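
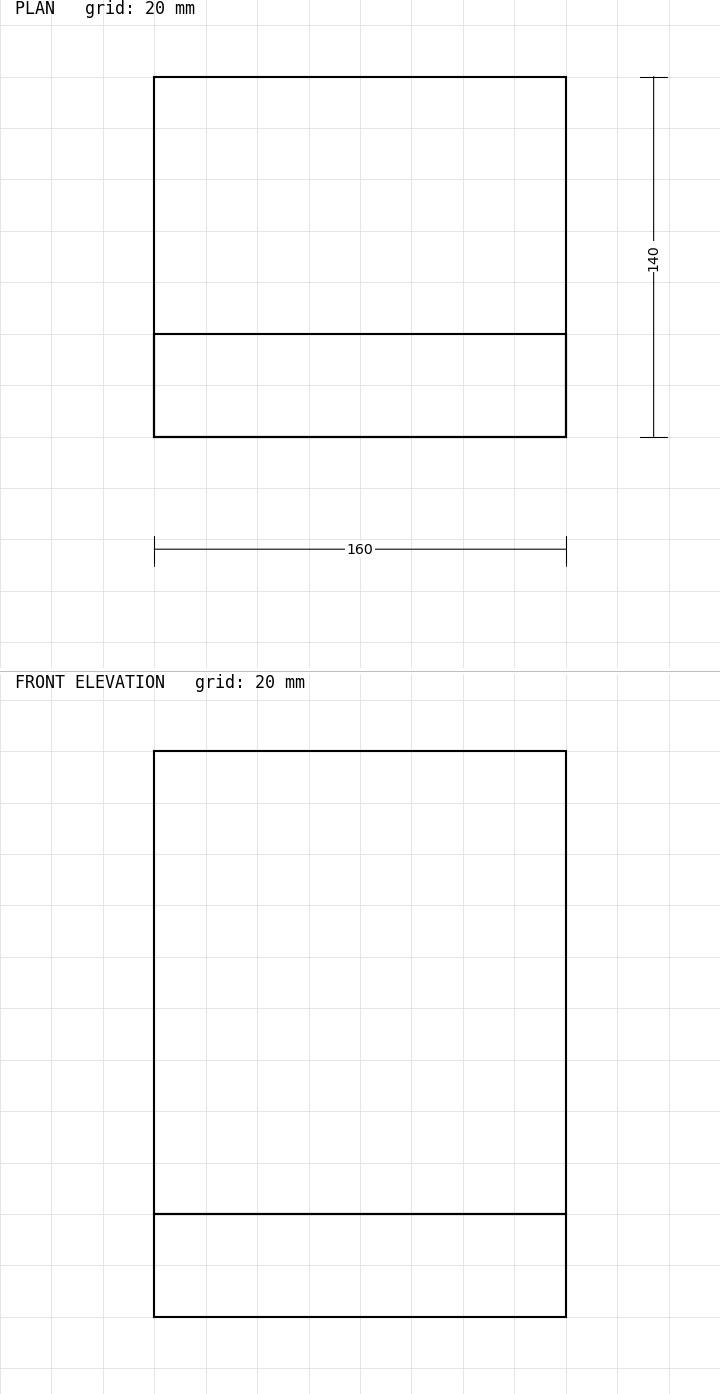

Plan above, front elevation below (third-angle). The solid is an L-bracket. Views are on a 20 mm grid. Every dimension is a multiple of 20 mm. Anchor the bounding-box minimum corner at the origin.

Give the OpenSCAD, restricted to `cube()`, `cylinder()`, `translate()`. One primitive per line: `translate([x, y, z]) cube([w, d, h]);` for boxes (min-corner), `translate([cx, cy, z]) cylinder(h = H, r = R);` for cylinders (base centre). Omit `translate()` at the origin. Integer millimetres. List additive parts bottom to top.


cube([160, 140, 40]);
translate([0, 0, 40]) cube([160, 40, 180]);


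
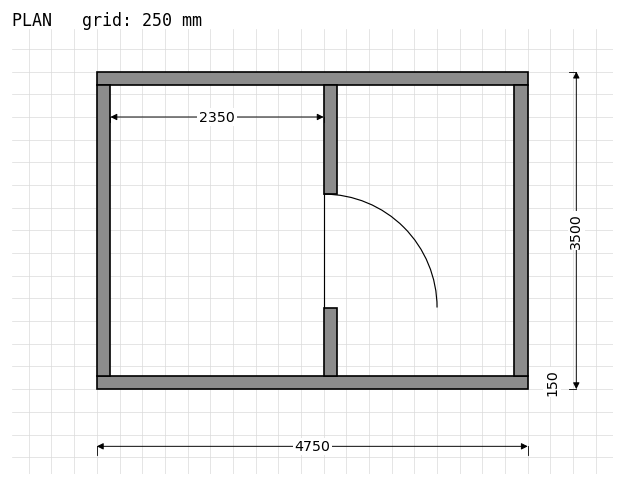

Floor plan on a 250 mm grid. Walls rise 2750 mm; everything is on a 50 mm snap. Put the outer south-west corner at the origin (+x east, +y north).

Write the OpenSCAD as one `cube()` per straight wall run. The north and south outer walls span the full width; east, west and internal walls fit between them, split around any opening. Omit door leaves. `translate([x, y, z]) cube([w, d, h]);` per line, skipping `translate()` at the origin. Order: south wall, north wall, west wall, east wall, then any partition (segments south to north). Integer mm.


cube([4750, 150, 2750]);
translate([0, 3350, 0]) cube([4750, 150, 2750]);
translate([0, 150, 0]) cube([150, 3200, 2750]);
translate([4600, 150, 0]) cube([150, 3200, 2750]);
translate([2500, 150, 0]) cube([150, 750, 2750]);
translate([2500, 2150, 0]) cube([150, 1200, 2750]);


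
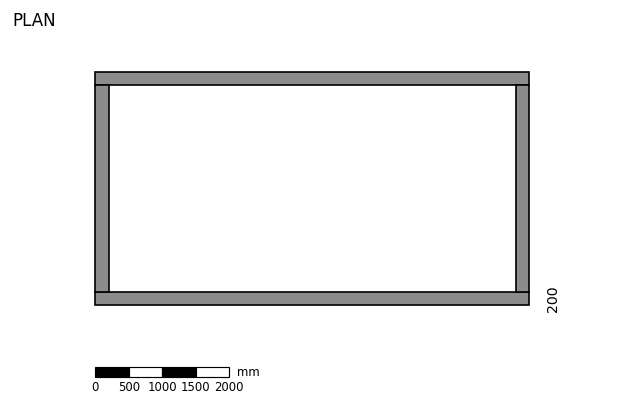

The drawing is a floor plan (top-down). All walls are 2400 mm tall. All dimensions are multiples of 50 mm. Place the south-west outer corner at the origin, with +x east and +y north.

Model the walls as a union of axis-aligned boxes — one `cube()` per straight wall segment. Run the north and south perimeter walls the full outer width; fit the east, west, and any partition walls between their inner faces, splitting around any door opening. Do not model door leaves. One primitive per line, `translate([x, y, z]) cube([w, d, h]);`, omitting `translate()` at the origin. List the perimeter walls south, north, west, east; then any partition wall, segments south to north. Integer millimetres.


cube([6500, 200, 2400]);
translate([0, 3300, 0]) cube([6500, 200, 2400]);
translate([0, 200, 0]) cube([200, 3100, 2400]);
translate([6300, 200, 0]) cube([200, 3100, 2400]);


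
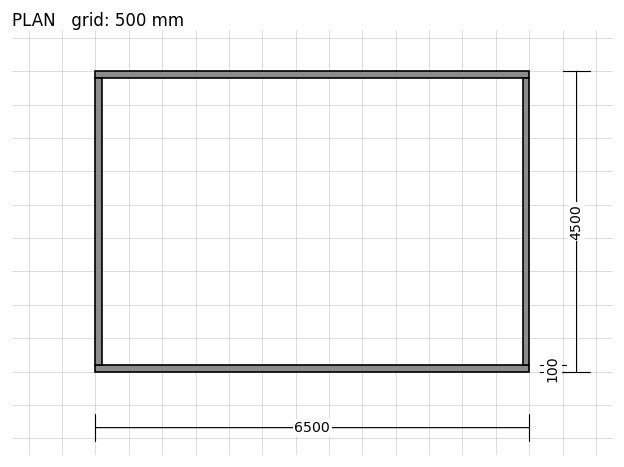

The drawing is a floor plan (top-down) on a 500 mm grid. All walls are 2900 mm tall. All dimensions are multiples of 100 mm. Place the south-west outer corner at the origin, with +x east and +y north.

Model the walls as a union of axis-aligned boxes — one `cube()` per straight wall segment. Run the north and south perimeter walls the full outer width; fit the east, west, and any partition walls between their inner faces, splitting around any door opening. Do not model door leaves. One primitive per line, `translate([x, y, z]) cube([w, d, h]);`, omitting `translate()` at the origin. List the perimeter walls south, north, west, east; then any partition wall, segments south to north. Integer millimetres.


cube([6500, 100, 2900]);
translate([0, 4400, 0]) cube([6500, 100, 2900]);
translate([0, 100, 0]) cube([100, 4300, 2900]);
translate([6400, 100, 0]) cube([100, 4300, 2900]);


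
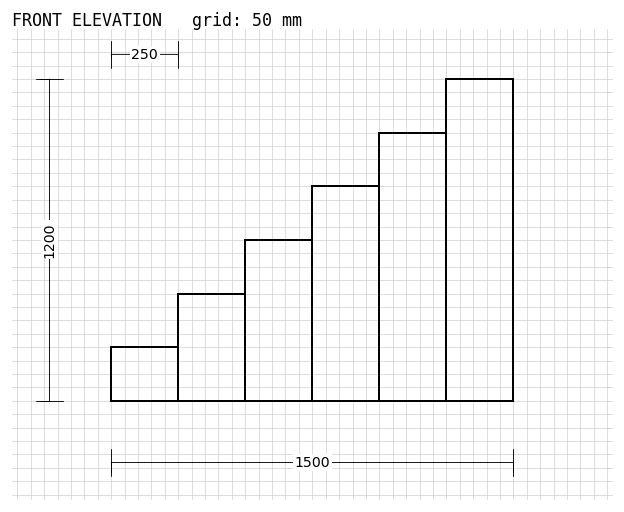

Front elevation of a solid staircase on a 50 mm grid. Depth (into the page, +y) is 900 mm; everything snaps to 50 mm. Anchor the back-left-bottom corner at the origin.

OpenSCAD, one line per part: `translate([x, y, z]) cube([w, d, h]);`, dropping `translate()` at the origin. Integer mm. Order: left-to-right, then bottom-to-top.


cube([250, 900, 200]);
translate([250, 0, 0]) cube([250, 900, 400]);
translate([500, 0, 0]) cube([250, 900, 600]);
translate([750, 0, 0]) cube([250, 900, 800]);
translate([1000, 0, 0]) cube([250, 900, 1000]);
translate([1250, 0, 0]) cube([250, 900, 1200]);


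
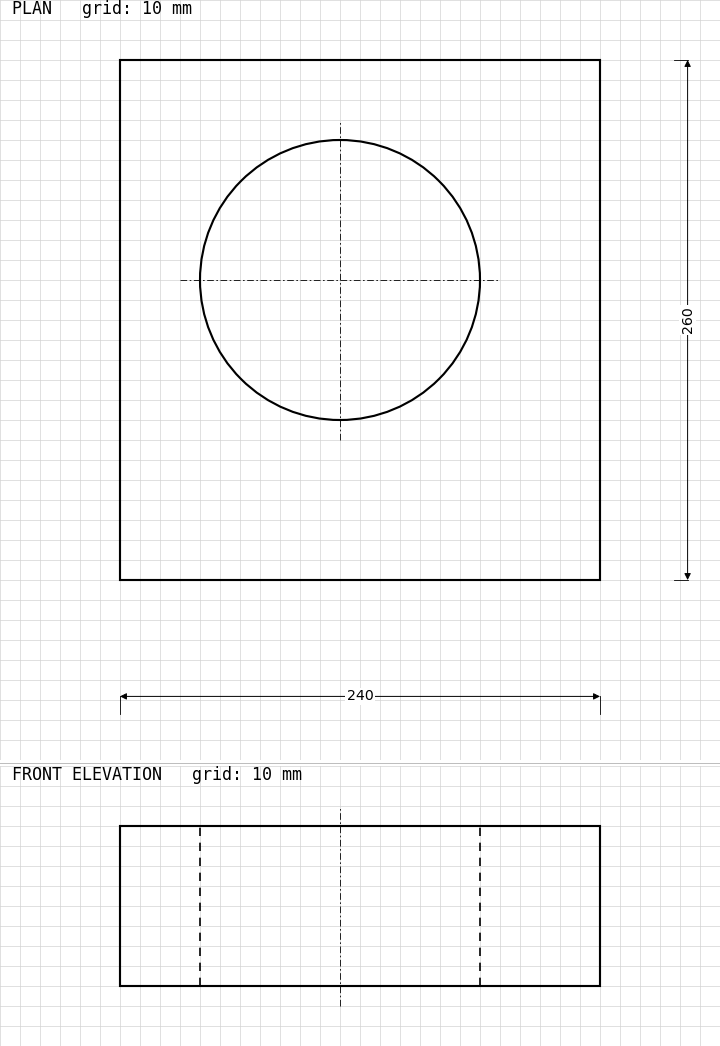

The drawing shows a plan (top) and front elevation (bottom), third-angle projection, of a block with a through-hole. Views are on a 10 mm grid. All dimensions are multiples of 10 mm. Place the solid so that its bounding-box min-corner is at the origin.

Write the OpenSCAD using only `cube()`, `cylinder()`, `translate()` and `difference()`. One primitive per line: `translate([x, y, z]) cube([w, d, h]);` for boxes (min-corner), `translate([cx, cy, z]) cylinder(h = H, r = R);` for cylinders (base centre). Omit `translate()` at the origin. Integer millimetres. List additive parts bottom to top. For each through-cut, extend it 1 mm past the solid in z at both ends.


difference() {
  cube([240, 260, 80]);
  translate([110, 150, -1]) cylinder(h = 82, r = 70);
}


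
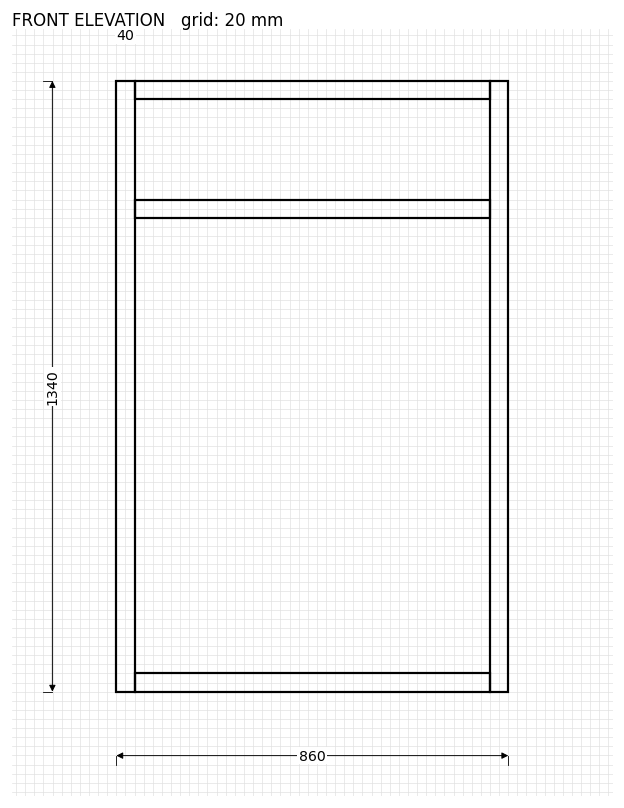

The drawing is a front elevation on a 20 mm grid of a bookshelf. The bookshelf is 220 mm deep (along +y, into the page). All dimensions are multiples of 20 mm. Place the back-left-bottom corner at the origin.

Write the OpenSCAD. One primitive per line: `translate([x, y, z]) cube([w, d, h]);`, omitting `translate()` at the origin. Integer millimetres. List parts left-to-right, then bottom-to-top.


cube([40, 220, 1340]);
translate([40, 0, 0]) cube([780, 220, 40]);
translate([40, 0, 1040]) cube([780, 220, 40]);
translate([40, 0, 1300]) cube([780, 220, 40]);
translate([820, 0, 0]) cube([40, 220, 1340]);


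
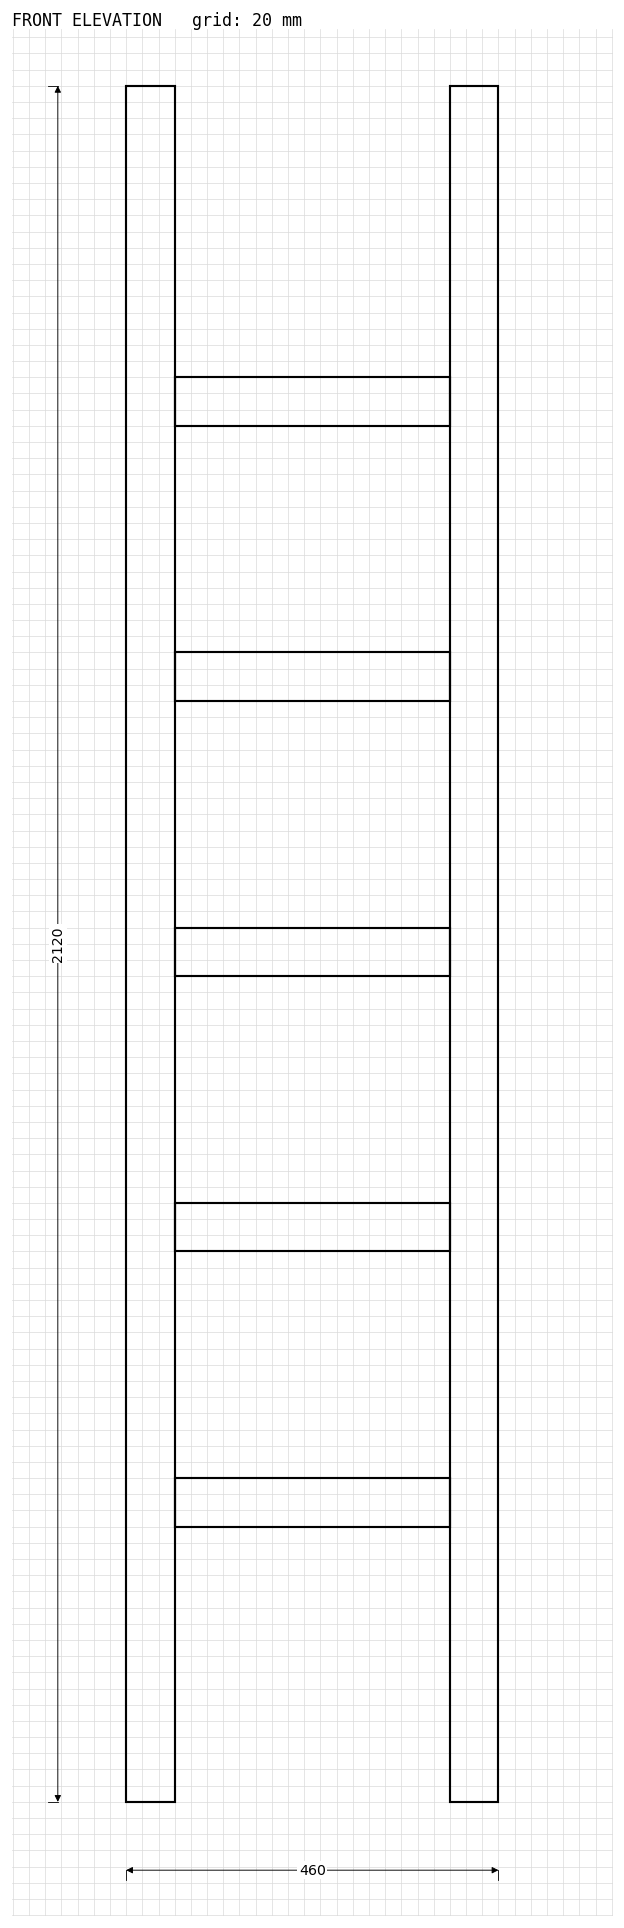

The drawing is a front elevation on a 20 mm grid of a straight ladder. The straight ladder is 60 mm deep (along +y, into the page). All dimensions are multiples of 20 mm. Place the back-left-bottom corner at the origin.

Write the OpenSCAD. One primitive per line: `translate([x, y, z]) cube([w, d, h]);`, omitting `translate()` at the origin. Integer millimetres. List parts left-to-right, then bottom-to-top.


cube([60, 60, 2120]);
translate([60, 0, 340]) cube([340, 60, 60]);
translate([60, 0, 680]) cube([340, 60, 60]);
translate([60, 0, 1020]) cube([340, 60, 60]);
translate([60, 0, 1360]) cube([340, 60, 60]);
translate([60, 0, 1700]) cube([340, 60, 60]);
translate([400, 0, 0]) cube([60, 60, 2120]);


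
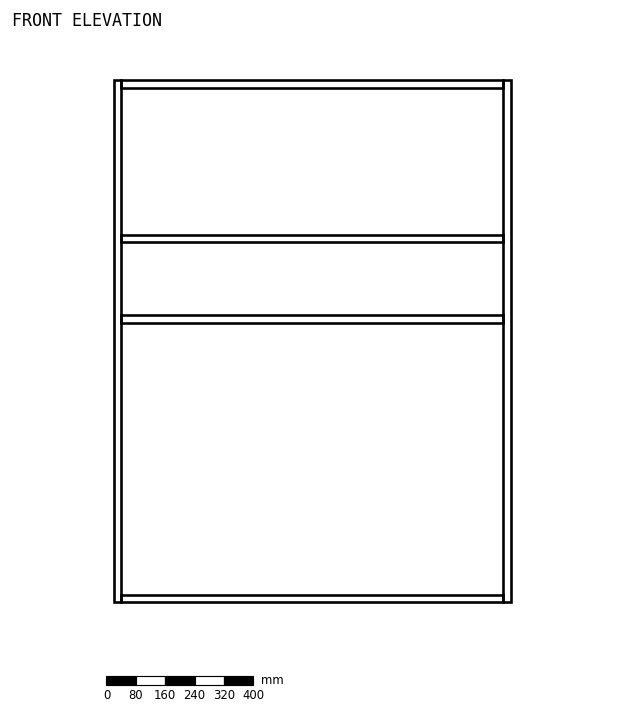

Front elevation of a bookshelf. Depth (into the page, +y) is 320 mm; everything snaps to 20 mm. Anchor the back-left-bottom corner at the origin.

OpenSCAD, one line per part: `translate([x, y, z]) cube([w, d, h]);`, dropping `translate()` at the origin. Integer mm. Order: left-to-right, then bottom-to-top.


cube([20, 320, 1420]);
translate([20, 0, 0]) cube([1040, 320, 20]);
translate([20, 0, 760]) cube([1040, 320, 20]);
translate([20, 0, 980]) cube([1040, 320, 20]);
translate([20, 0, 1400]) cube([1040, 320, 20]);
translate([1060, 0, 0]) cube([20, 320, 1420]);


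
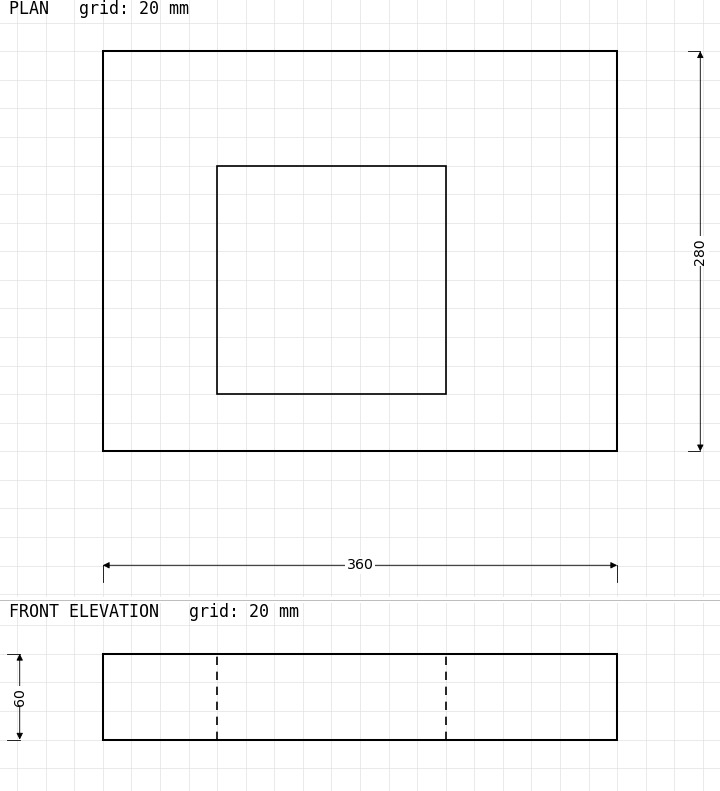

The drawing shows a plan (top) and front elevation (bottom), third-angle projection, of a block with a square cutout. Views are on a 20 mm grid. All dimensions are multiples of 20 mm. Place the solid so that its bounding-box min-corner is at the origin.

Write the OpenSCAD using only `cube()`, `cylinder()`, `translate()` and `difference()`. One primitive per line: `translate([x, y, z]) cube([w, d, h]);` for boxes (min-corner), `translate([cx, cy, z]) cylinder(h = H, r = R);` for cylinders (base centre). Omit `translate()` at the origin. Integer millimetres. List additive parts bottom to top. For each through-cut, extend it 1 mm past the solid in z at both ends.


difference() {
  cube([360, 280, 60]);
  translate([80, 40, -1]) cube([160, 160, 62]);
}


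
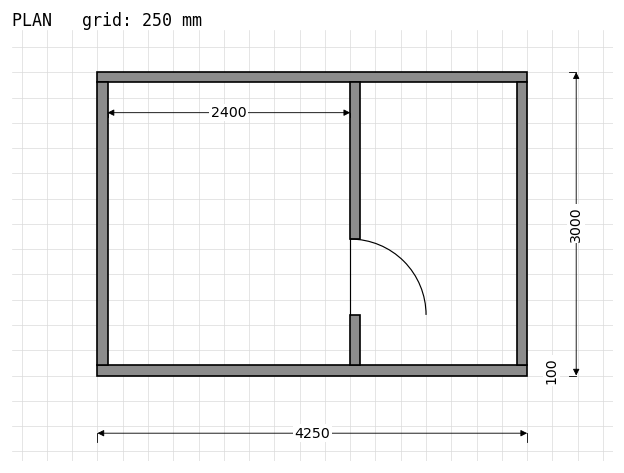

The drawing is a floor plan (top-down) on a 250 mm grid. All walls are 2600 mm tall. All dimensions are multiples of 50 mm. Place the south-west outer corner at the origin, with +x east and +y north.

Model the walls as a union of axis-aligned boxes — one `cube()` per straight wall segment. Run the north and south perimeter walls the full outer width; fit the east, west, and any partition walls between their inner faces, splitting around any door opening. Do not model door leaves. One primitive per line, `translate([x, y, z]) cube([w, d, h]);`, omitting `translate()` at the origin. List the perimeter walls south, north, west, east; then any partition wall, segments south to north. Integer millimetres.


cube([4250, 100, 2600]);
translate([0, 2900, 0]) cube([4250, 100, 2600]);
translate([0, 100, 0]) cube([100, 2800, 2600]);
translate([4150, 100, 0]) cube([100, 2800, 2600]);
translate([2500, 100, 0]) cube([100, 500, 2600]);
translate([2500, 1350, 0]) cube([100, 1550, 2600]);


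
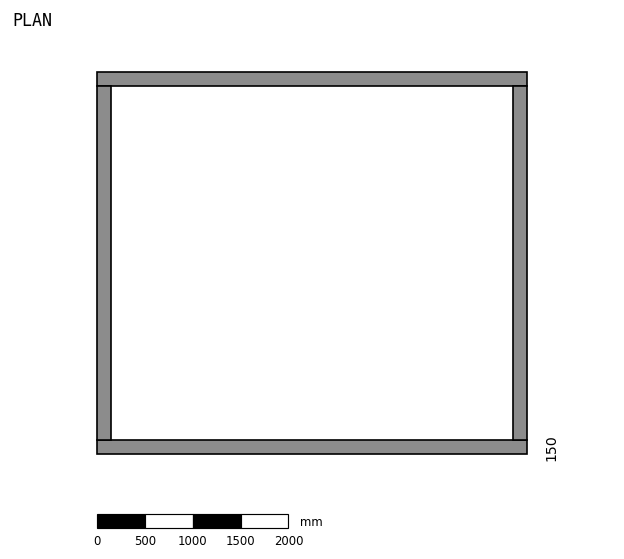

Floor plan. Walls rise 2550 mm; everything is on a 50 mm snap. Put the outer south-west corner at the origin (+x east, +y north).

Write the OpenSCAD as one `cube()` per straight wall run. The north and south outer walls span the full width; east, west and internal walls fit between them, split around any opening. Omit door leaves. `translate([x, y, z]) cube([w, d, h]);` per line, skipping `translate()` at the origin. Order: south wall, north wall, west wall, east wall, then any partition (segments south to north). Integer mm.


cube([4500, 150, 2550]);
translate([0, 3850, 0]) cube([4500, 150, 2550]);
translate([0, 150, 0]) cube([150, 3700, 2550]);
translate([4350, 150, 0]) cube([150, 3700, 2550]);


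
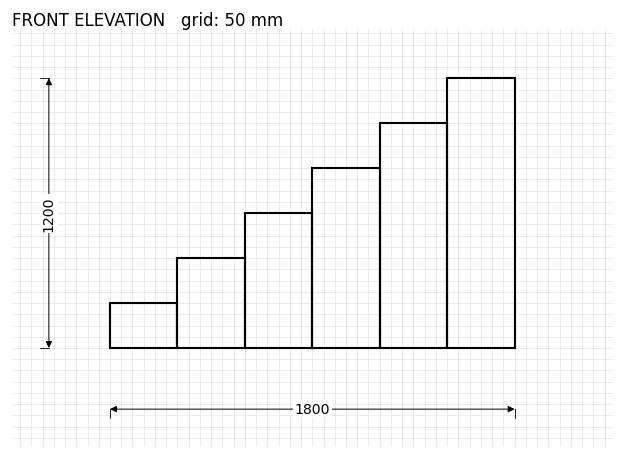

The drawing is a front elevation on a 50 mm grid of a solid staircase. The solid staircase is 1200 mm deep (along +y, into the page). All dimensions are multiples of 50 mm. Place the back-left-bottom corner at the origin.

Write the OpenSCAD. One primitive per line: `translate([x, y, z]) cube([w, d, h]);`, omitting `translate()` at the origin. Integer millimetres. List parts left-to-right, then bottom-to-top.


cube([300, 1200, 200]);
translate([300, 0, 0]) cube([300, 1200, 400]);
translate([600, 0, 0]) cube([300, 1200, 600]);
translate([900, 0, 0]) cube([300, 1200, 800]);
translate([1200, 0, 0]) cube([300, 1200, 1000]);
translate([1500, 0, 0]) cube([300, 1200, 1200]);


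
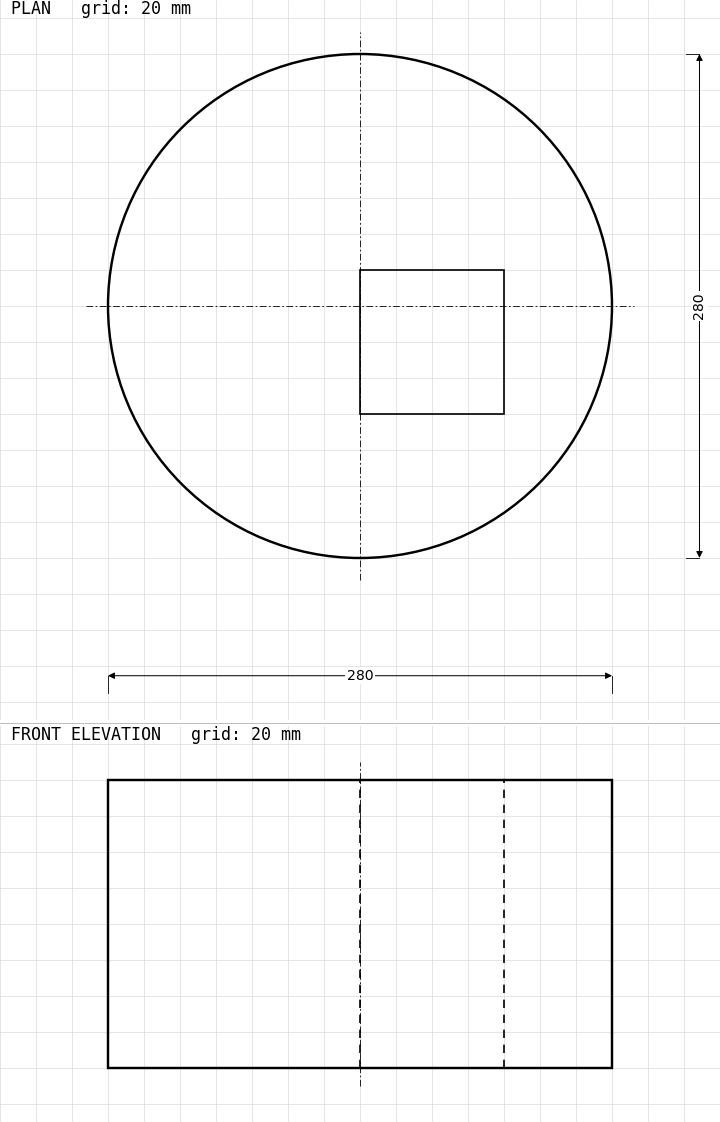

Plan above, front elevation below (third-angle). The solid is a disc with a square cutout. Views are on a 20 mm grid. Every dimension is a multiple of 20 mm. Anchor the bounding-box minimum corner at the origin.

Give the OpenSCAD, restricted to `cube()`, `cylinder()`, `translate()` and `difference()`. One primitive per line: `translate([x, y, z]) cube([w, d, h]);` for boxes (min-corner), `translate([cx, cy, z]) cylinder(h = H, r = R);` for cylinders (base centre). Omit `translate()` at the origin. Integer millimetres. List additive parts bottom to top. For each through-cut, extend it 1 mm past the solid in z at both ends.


difference() {
  translate([140, 140, 0]) cylinder(h = 160, r = 140);
  translate([140, 80, -1]) cube([80, 80, 162]);
}


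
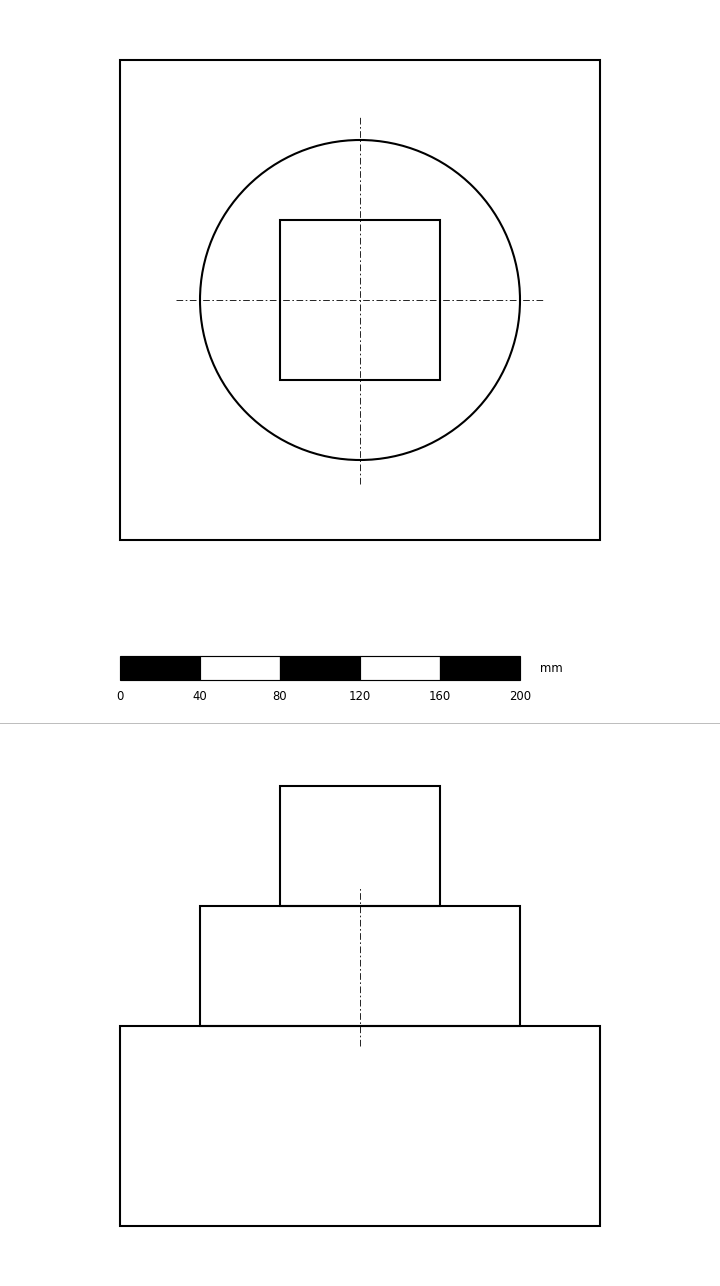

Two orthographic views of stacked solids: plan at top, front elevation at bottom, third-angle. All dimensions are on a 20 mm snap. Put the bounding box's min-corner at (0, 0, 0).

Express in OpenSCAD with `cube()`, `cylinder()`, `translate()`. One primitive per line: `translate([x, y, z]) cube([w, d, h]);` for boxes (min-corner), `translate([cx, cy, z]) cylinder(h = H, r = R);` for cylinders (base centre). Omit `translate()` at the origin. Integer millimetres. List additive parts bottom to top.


cube([240, 240, 100]);
translate([120, 120, 100]) cylinder(h = 60, r = 80);
translate([80, 80, 160]) cube([80, 80, 60]);


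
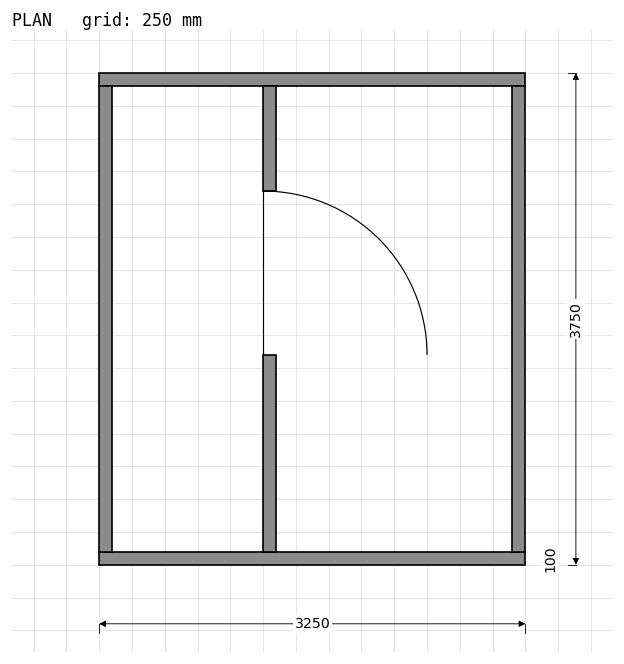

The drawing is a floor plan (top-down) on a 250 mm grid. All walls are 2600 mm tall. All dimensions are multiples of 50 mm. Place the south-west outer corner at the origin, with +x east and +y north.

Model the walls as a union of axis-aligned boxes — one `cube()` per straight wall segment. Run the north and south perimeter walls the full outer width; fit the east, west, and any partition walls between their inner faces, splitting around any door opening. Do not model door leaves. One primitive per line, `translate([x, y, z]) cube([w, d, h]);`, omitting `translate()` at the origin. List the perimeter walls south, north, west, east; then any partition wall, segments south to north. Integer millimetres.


cube([3250, 100, 2600]);
translate([0, 3650, 0]) cube([3250, 100, 2600]);
translate([0, 100, 0]) cube([100, 3550, 2600]);
translate([3150, 100, 0]) cube([100, 3550, 2600]);
translate([1250, 100, 0]) cube([100, 1500, 2600]);
translate([1250, 2850, 0]) cube([100, 800, 2600]);


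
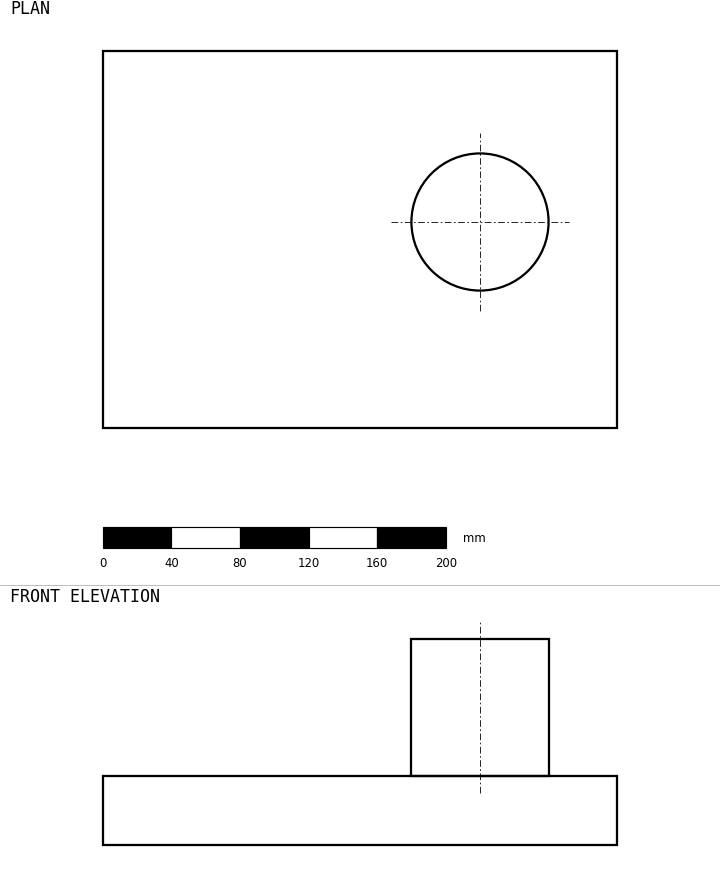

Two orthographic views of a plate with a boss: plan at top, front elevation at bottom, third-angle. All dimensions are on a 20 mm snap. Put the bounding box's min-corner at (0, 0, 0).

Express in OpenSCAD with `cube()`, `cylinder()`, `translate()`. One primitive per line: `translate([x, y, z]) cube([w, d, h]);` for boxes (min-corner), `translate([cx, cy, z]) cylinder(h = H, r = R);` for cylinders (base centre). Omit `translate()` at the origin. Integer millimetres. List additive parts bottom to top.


cube([300, 220, 40]);
translate([220, 120, 40]) cylinder(h = 80, r = 40);


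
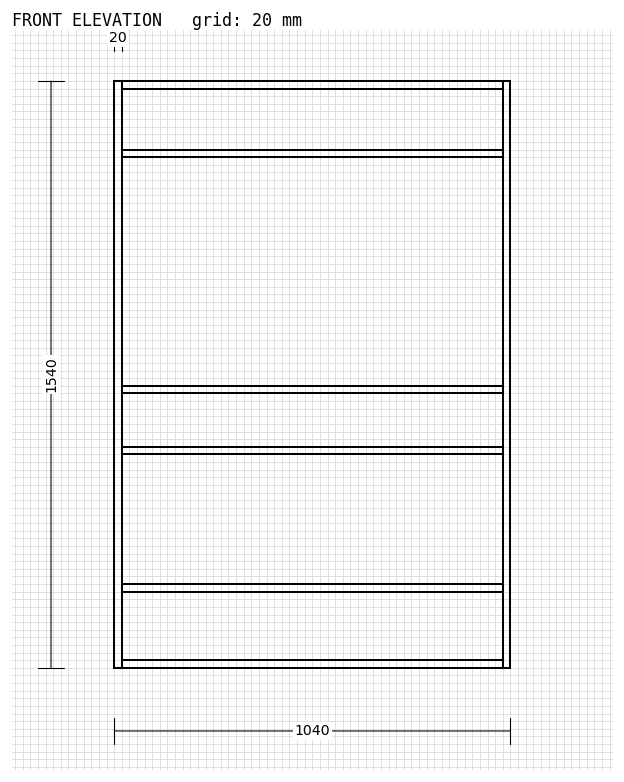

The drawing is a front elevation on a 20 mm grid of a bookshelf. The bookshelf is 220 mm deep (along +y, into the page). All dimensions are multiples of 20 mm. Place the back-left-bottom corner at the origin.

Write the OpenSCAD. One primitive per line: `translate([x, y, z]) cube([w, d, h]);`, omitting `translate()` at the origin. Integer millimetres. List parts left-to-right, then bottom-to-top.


cube([20, 220, 1540]);
translate([20, 0, 0]) cube([1000, 220, 20]);
translate([20, 0, 200]) cube([1000, 220, 20]);
translate([20, 0, 560]) cube([1000, 220, 20]);
translate([20, 0, 720]) cube([1000, 220, 20]);
translate([20, 0, 1340]) cube([1000, 220, 20]);
translate([20, 0, 1520]) cube([1000, 220, 20]);
translate([1020, 0, 0]) cube([20, 220, 1540]);


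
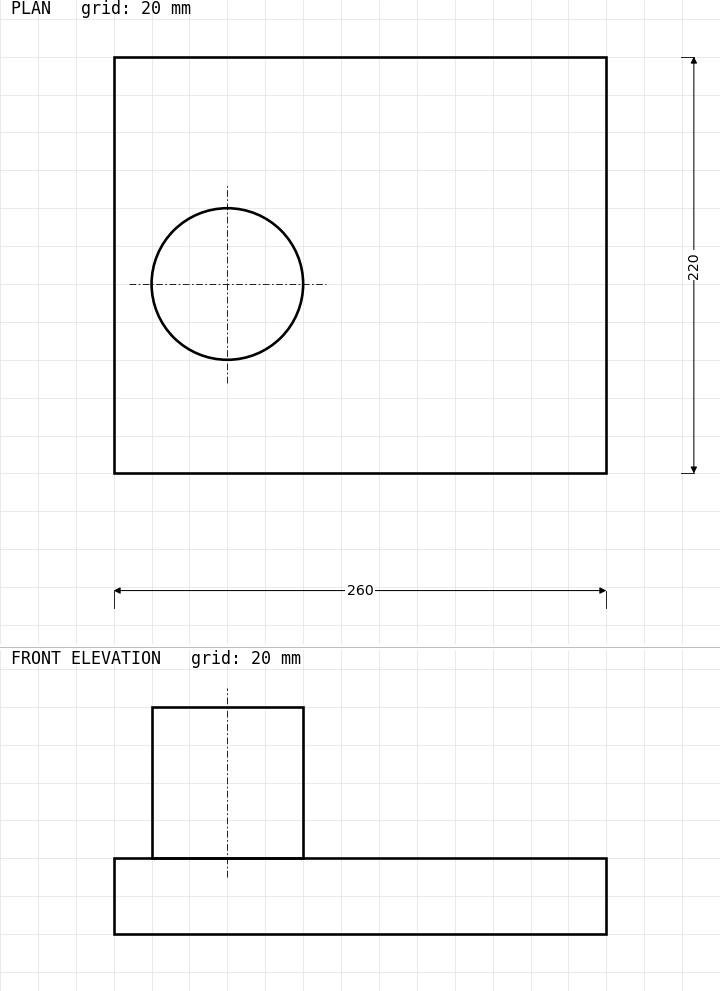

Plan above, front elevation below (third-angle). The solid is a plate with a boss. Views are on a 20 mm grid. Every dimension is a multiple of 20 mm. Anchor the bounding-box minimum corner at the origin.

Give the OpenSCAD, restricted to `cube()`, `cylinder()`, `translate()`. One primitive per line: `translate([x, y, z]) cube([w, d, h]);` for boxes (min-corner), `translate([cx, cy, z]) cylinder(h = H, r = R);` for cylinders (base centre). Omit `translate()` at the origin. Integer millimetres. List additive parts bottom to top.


cube([260, 220, 40]);
translate([60, 100, 40]) cylinder(h = 80, r = 40);


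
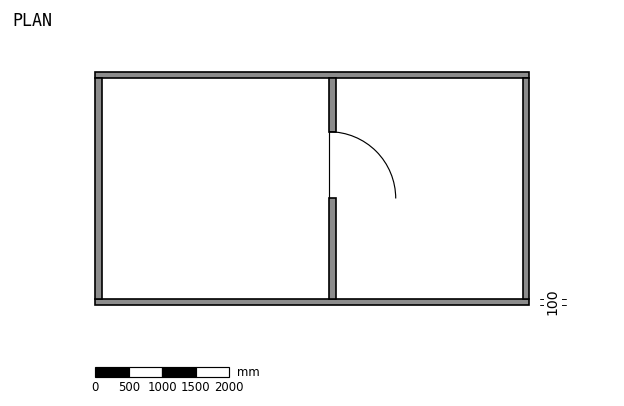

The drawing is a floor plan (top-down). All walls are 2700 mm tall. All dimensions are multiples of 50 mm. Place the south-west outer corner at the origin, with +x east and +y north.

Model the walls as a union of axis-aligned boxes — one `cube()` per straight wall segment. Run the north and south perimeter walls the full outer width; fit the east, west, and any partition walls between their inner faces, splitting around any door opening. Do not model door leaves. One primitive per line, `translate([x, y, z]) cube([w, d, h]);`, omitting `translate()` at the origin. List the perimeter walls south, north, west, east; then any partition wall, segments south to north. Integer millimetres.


cube([6500, 100, 2700]);
translate([0, 3400, 0]) cube([6500, 100, 2700]);
translate([0, 100, 0]) cube([100, 3300, 2700]);
translate([6400, 100, 0]) cube([100, 3300, 2700]);
translate([3500, 100, 0]) cube([100, 1500, 2700]);
translate([3500, 2600, 0]) cube([100, 800, 2700]);


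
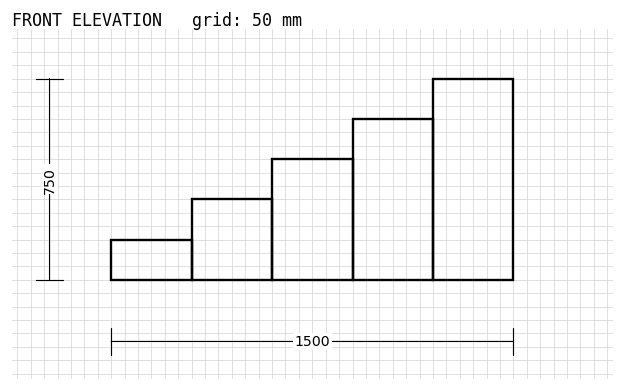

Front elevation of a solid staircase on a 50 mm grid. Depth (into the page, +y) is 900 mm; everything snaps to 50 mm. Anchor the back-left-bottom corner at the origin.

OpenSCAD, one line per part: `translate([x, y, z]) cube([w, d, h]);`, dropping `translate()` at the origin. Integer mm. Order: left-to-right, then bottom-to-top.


cube([300, 900, 150]);
translate([300, 0, 0]) cube([300, 900, 300]);
translate([600, 0, 0]) cube([300, 900, 450]);
translate([900, 0, 0]) cube([300, 900, 600]);
translate([1200, 0, 0]) cube([300, 900, 750]);


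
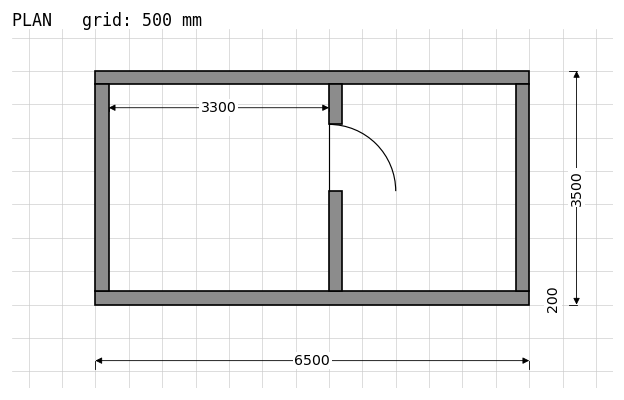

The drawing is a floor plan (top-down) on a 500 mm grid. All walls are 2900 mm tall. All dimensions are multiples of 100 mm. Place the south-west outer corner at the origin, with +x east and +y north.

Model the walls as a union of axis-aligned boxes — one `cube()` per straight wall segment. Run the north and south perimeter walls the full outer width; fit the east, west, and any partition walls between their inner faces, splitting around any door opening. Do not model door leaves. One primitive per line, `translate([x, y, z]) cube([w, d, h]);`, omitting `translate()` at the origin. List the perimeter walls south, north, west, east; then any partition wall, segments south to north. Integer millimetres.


cube([6500, 200, 2900]);
translate([0, 3300, 0]) cube([6500, 200, 2900]);
translate([0, 200, 0]) cube([200, 3100, 2900]);
translate([6300, 200, 0]) cube([200, 3100, 2900]);
translate([3500, 200, 0]) cube([200, 1500, 2900]);
translate([3500, 2700, 0]) cube([200, 600, 2900]);


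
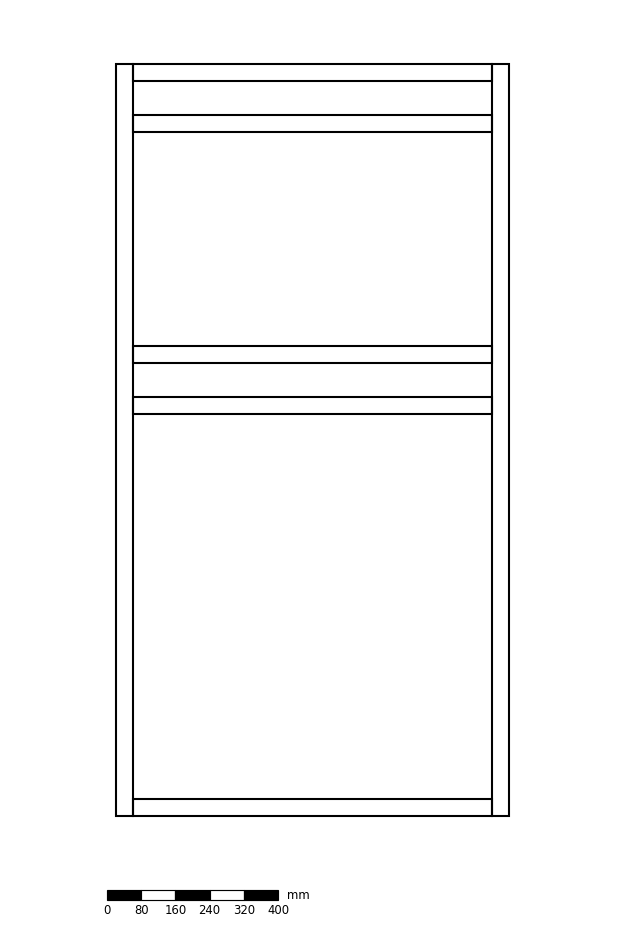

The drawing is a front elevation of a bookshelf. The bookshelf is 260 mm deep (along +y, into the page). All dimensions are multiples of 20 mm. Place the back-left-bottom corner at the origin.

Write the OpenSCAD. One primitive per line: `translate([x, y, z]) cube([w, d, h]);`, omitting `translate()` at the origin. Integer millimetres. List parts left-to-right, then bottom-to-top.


cube([40, 260, 1760]);
translate([40, 0, 0]) cube([840, 260, 40]);
translate([40, 0, 940]) cube([840, 260, 40]);
translate([40, 0, 1060]) cube([840, 260, 40]);
translate([40, 0, 1600]) cube([840, 260, 40]);
translate([40, 0, 1720]) cube([840, 260, 40]);
translate([880, 0, 0]) cube([40, 260, 1760]);


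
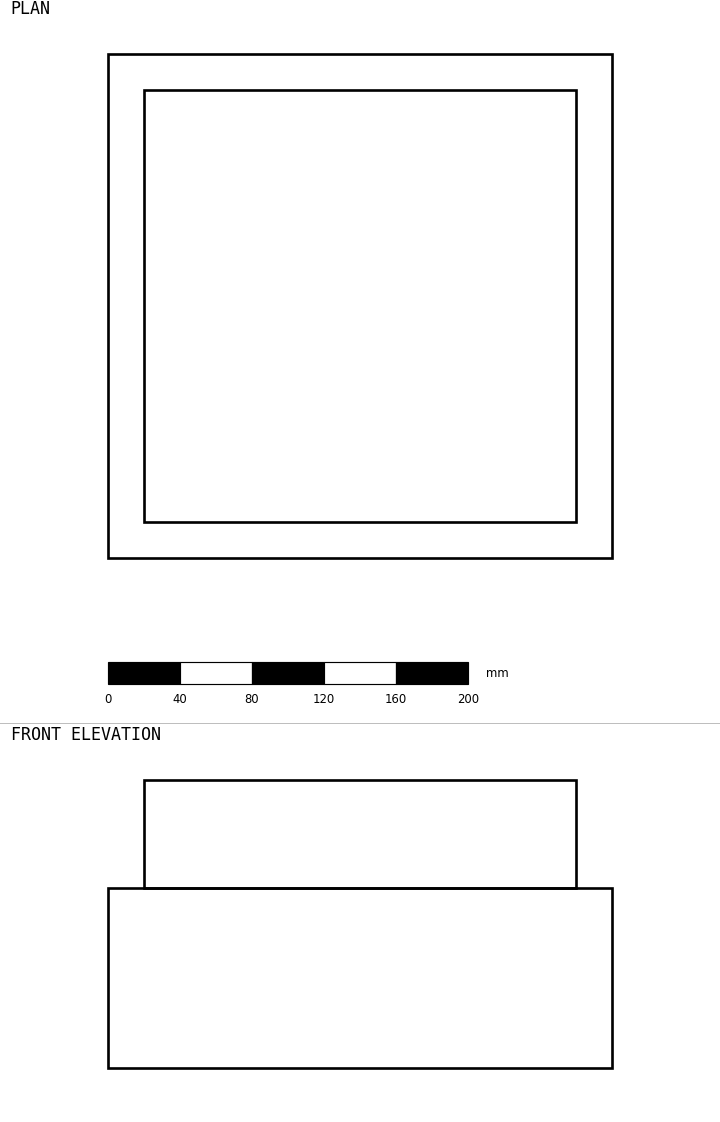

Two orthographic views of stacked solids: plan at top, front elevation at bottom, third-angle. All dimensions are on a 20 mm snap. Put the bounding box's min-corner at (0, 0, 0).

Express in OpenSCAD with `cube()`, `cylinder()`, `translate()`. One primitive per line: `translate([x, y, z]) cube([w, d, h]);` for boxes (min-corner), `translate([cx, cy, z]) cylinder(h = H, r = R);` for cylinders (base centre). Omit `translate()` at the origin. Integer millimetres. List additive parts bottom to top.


cube([280, 280, 100]);
translate([20, 20, 100]) cube([240, 240, 60]);


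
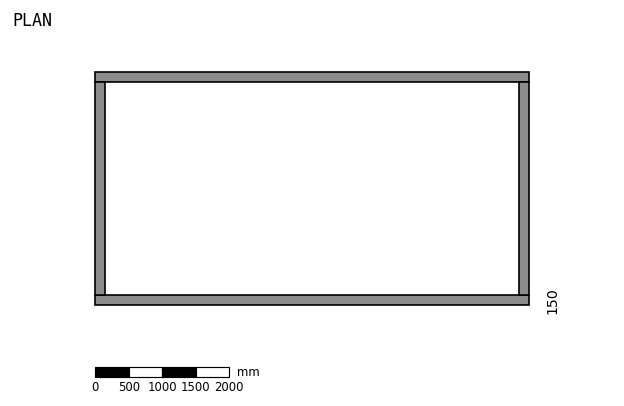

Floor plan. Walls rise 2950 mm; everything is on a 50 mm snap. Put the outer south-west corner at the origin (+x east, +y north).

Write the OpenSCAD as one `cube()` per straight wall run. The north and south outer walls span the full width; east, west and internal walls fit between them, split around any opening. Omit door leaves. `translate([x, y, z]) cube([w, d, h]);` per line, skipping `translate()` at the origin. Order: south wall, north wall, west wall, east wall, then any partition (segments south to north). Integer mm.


cube([6500, 150, 2950]);
translate([0, 3350, 0]) cube([6500, 150, 2950]);
translate([0, 150, 0]) cube([150, 3200, 2950]);
translate([6350, 150, 0]) cube([150, 3200, 2950]);


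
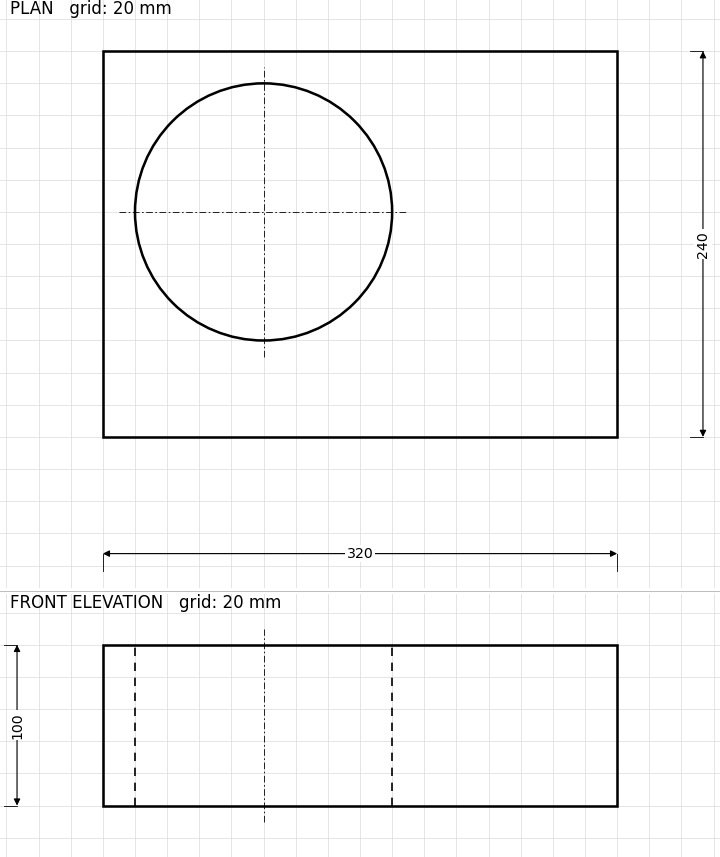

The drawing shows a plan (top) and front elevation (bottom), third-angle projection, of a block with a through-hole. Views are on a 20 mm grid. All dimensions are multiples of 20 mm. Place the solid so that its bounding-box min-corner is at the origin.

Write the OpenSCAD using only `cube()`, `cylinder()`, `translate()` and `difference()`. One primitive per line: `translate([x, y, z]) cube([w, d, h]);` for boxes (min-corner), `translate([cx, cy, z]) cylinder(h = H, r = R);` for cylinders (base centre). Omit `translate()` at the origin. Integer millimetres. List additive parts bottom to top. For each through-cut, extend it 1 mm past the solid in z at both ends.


difference() {
  cube([320, 240, 100]);
  translate([100, 140, -1]) cylinder(h = 102, r = 80);
}


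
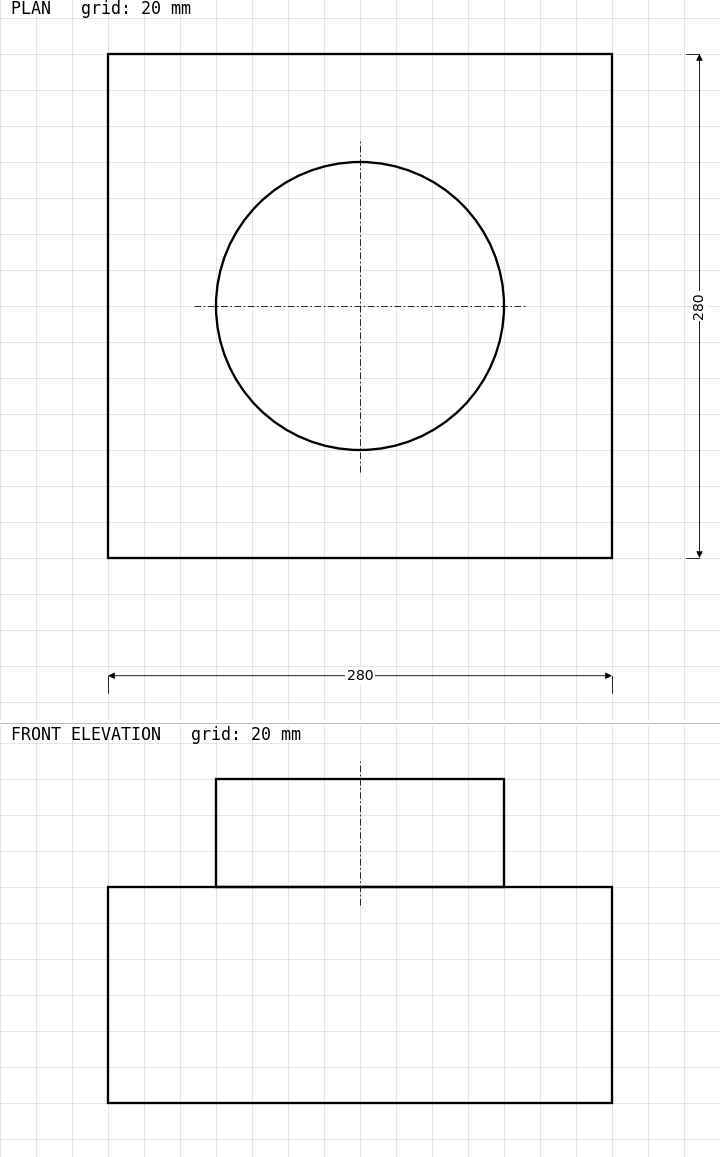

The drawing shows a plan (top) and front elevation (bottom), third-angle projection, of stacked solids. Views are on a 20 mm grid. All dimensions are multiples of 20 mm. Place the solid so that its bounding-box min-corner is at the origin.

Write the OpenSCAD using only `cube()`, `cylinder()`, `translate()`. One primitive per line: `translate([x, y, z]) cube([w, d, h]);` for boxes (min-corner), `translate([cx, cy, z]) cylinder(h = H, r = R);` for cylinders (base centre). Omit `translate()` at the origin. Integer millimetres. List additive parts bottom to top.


cube([280, 280, 120]);
translate([140, 140, 120]) cylinder(h = 60, r = 80);


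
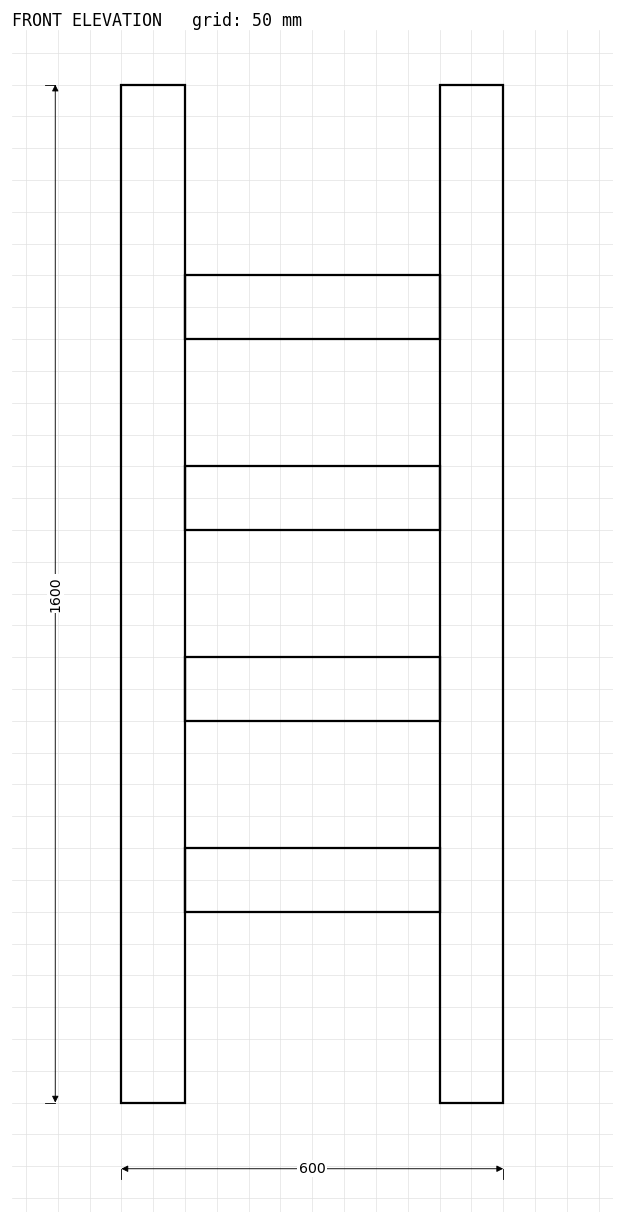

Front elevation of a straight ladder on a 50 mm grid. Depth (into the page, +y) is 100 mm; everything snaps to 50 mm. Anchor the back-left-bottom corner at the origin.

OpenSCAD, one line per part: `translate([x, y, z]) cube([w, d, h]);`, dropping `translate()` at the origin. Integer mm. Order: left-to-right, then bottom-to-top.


cube([100, 100, 1600]);
translate([100, 0, 300]) cube([400, 100, 100]);
translate([100, 0, 600]) cube([400, 100, 100]);
translate([100, 0, 900]) cube([400, 100, 100]);
translate([100, 0, 1200]) cube([400, 100, 100]);
translate([500, 0, 0]) cube([100, 100, 1600]);


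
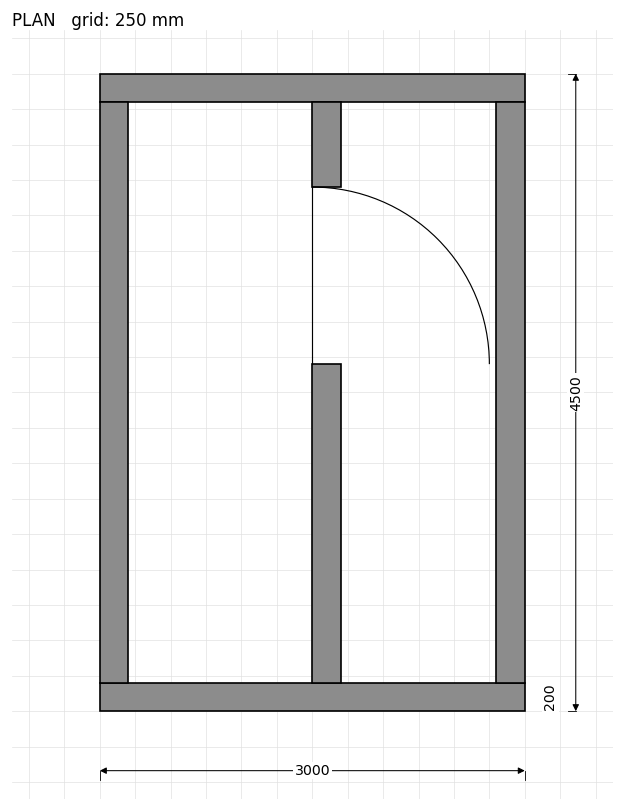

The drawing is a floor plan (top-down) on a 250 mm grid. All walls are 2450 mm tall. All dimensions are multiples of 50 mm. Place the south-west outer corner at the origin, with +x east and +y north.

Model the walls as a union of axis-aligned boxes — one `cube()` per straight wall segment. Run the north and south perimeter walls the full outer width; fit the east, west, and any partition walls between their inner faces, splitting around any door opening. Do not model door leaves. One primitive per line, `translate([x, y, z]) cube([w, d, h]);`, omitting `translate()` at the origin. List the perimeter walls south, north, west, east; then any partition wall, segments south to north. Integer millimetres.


cube([3000, 200, 2450]);
translate([0, 4300, 0]) cube([3000, 200, 2450]);
translate([0, 200, 0]) cube([200, 4100, 2450]);
translate([2800, 200, 0]) cube([200, 4100, 2450]);
translate([1500, 200, 0]) cube([200, 2250, 2450]);
translate([1500, 3700, 0]) cube([200, 600, 2450]);


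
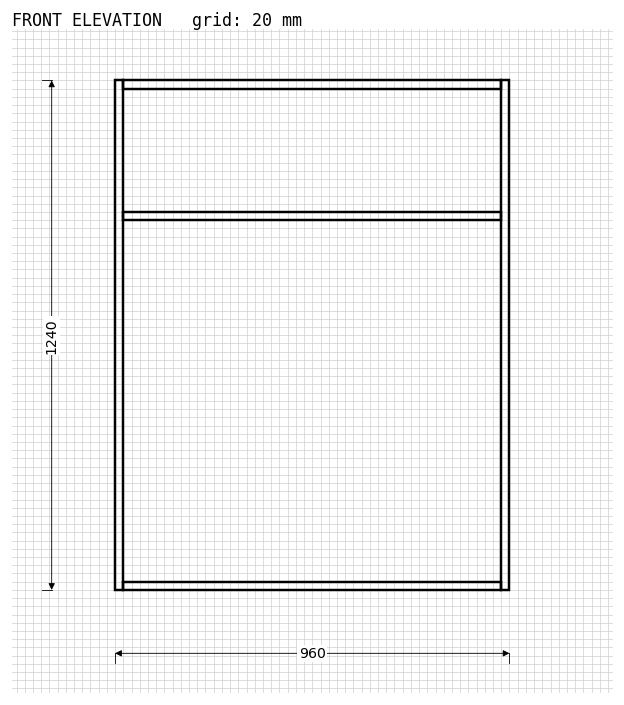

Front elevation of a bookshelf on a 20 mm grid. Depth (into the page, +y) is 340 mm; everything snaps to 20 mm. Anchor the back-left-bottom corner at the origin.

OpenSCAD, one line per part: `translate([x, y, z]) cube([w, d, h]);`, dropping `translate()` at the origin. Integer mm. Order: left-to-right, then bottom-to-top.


cube([20, 340, 1240]);
translate([20, 0, 0]) cube([920, 340, 20]);
translate([20, 0, 900]) cube([920, 340, 20]);
translate([20, 0, 1220]) cube([920, 340, 20]);
translate([940, 0, 0]) cube([20, 340, 1240]);


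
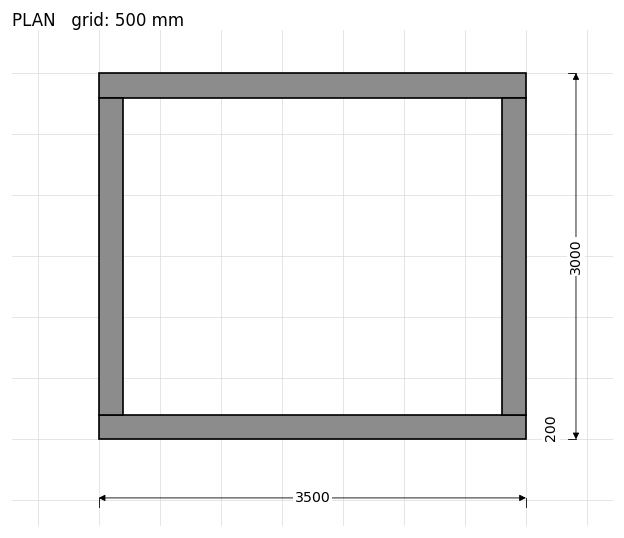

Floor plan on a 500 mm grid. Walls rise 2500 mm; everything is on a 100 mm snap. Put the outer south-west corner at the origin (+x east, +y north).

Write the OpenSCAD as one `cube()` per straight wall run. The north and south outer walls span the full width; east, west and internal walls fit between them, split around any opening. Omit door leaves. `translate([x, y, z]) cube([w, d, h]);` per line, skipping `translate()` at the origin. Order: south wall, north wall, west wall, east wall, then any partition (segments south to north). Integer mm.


cube([3500, 200, 2500]);
translate([0, 2800, 0]) cube([3500, 200, 2500]);
translate([0, 200, 0]) cube([200, 2600, 2500]);
translate([3300, 200, 0]) cube([200, 2600, 2500]);


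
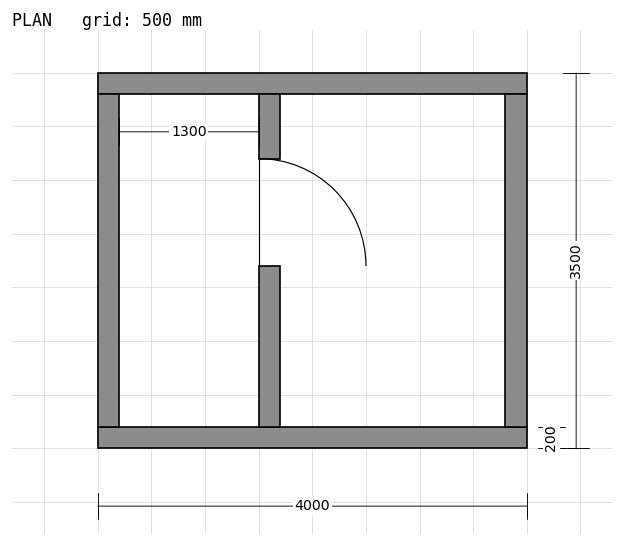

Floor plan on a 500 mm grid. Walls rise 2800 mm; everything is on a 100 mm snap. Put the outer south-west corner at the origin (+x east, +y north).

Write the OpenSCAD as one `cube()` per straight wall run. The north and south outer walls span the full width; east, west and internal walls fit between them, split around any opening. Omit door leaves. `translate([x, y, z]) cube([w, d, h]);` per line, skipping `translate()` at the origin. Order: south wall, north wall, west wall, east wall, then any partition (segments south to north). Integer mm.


cube([4000, 200, 2800]);
translate([0, 3300, 0]) cube([4000, 200, 2800]);
translate([0, 200, 0]) cube([200, 3100, 2800]);
translate([3800, 200, 0]) cube([200, 3100, 2800]);
translate([1500, 200, 0]) cube([200, 1500, 2800]);
translate([1500, 2700, 0]) cube([200, 600, 2800]);


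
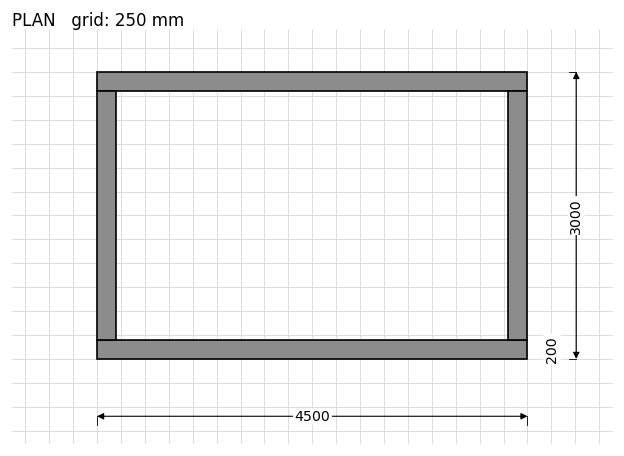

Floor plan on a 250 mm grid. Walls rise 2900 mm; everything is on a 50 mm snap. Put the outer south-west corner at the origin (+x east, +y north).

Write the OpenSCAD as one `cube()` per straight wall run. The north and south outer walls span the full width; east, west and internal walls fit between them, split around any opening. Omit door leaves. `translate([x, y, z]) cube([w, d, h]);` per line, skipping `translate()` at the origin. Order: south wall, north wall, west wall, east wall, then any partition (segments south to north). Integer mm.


cube([4500, 200, 2900]);
translate([0, 2800, 0]) cube([4500, 200, 2900]);
translate([0, 200, 0]) cube([200, 2600, 2900]);
translate([4300, 200, 0]) cube([200, 2600, 2900]);


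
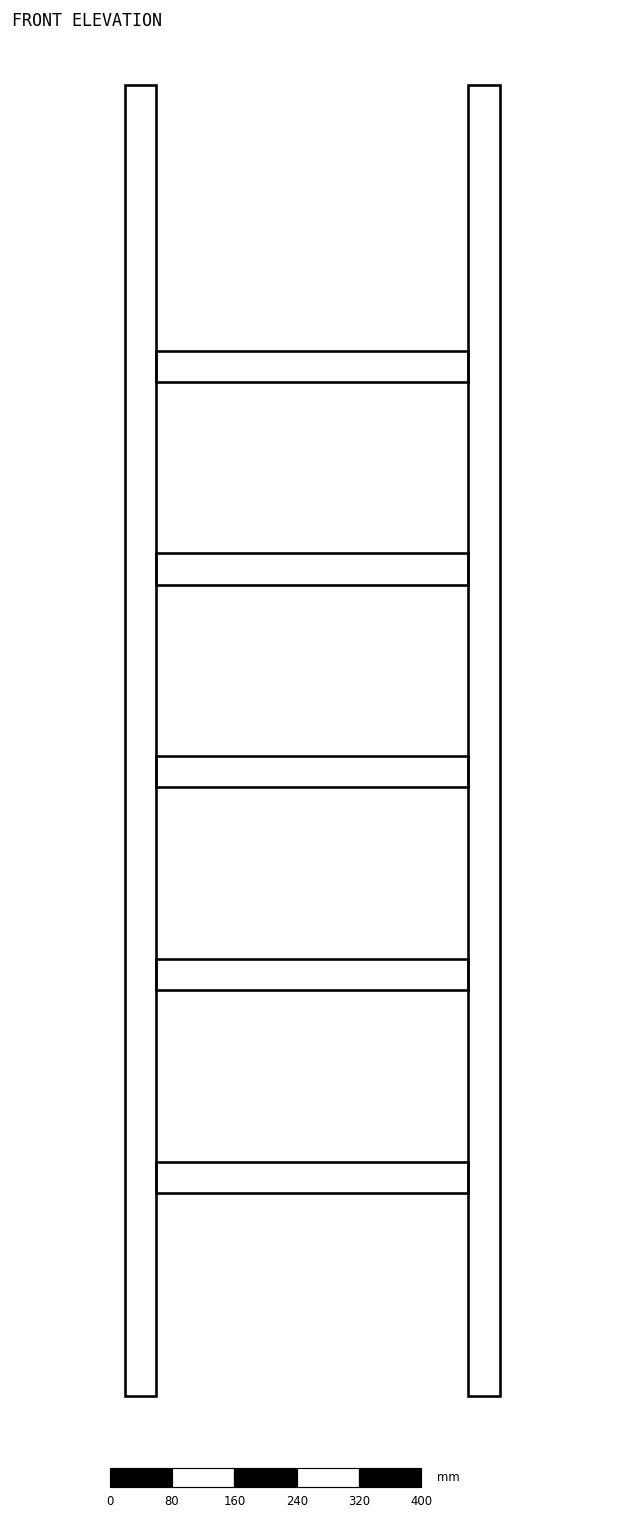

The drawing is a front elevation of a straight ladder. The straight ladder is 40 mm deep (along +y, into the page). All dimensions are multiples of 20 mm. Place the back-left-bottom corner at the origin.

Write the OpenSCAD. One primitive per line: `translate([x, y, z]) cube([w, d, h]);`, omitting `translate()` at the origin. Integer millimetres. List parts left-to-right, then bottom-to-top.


cube([40, 40, 1680]);
translate([40, 0, 260]) cube([400, 40, 40]);
translate([40, 0, 520]) cube([400, 40, 40]);
translate([40, 0, 780]) cube([400, 40, 40]);
translate([40, 0, 1040]) cube([400, 40, 40]);
translate([40, 0, 1300]) cube([400, 40, 40]);
translate([440, 0, 0]) cube([40, 40, 1680]);


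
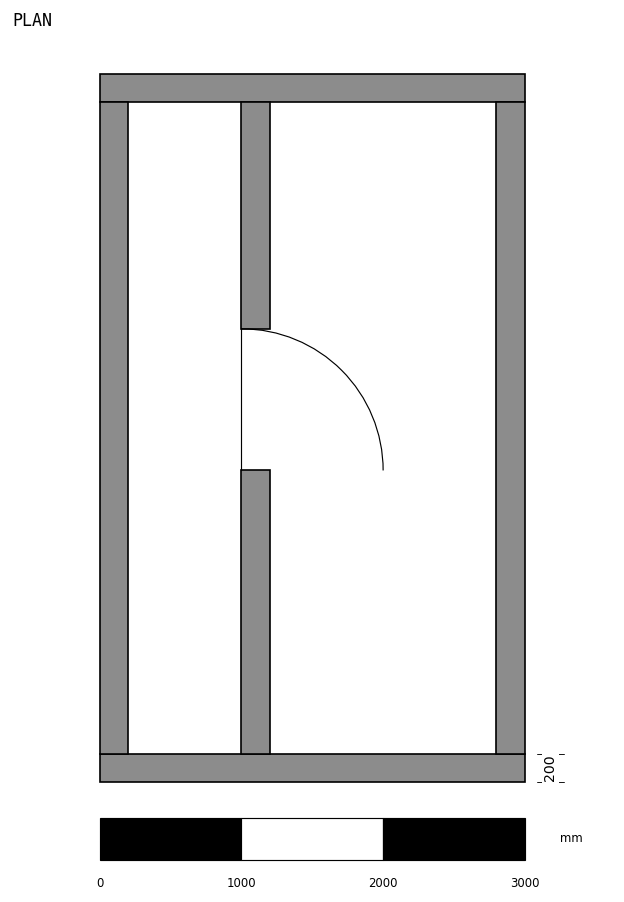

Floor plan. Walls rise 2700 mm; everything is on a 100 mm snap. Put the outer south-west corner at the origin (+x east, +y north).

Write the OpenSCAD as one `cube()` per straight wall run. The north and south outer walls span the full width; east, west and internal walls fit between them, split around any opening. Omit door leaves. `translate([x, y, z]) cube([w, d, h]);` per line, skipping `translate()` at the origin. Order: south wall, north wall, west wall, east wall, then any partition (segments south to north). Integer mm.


cube([3000, 200, 2700]);
translate([0, 4800, 0]) cube([3000, 200, 2700]);
translate([0, 200, 0]) cube([200, 4600, 2700]);
translate([2800, 200, 0]) cube([200, 4600, 2700]);
translate([1000, 200, 0]) cube([200, 2000, 2700]);
translate([1000, 3200, 0]) cube([200, 1600, 2700]);


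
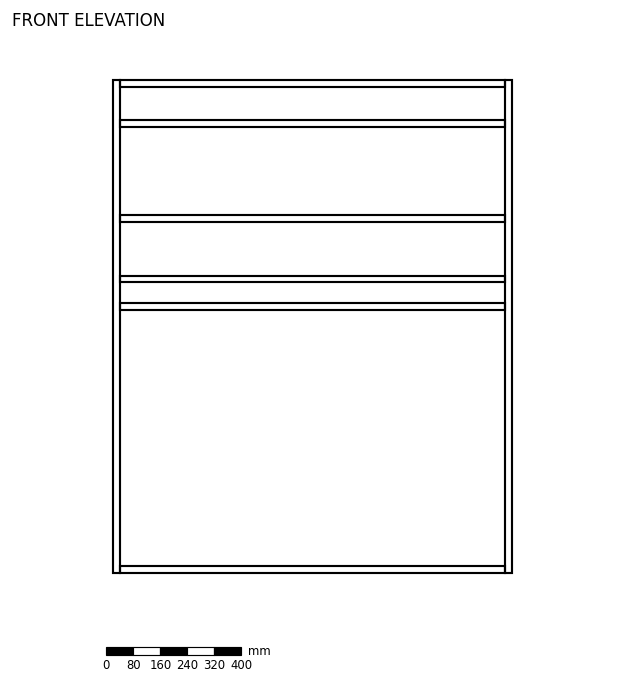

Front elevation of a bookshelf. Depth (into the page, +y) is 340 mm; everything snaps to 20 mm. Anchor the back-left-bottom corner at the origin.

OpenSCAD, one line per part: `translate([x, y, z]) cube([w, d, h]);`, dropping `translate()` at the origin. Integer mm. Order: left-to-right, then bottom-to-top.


cube([20, 340, 1460]);
translate([20, 0, 0]) cube([1140, 340, 20]);
translate([20, 0, 780]) cube([1140, 340, 20]);
translate([20, 0, 860]) cube([1140, 340, 20]);
translate([20, 0, 1040]) cube([1140, 340, 20]);
translate([20, 0, 1320]) cube([1140, 340, 20]);
translate([20, 0, 1440]) cube([1140, 340, 20]);
translate([1160, 0, 0]) cube([20, 340, 1460]);


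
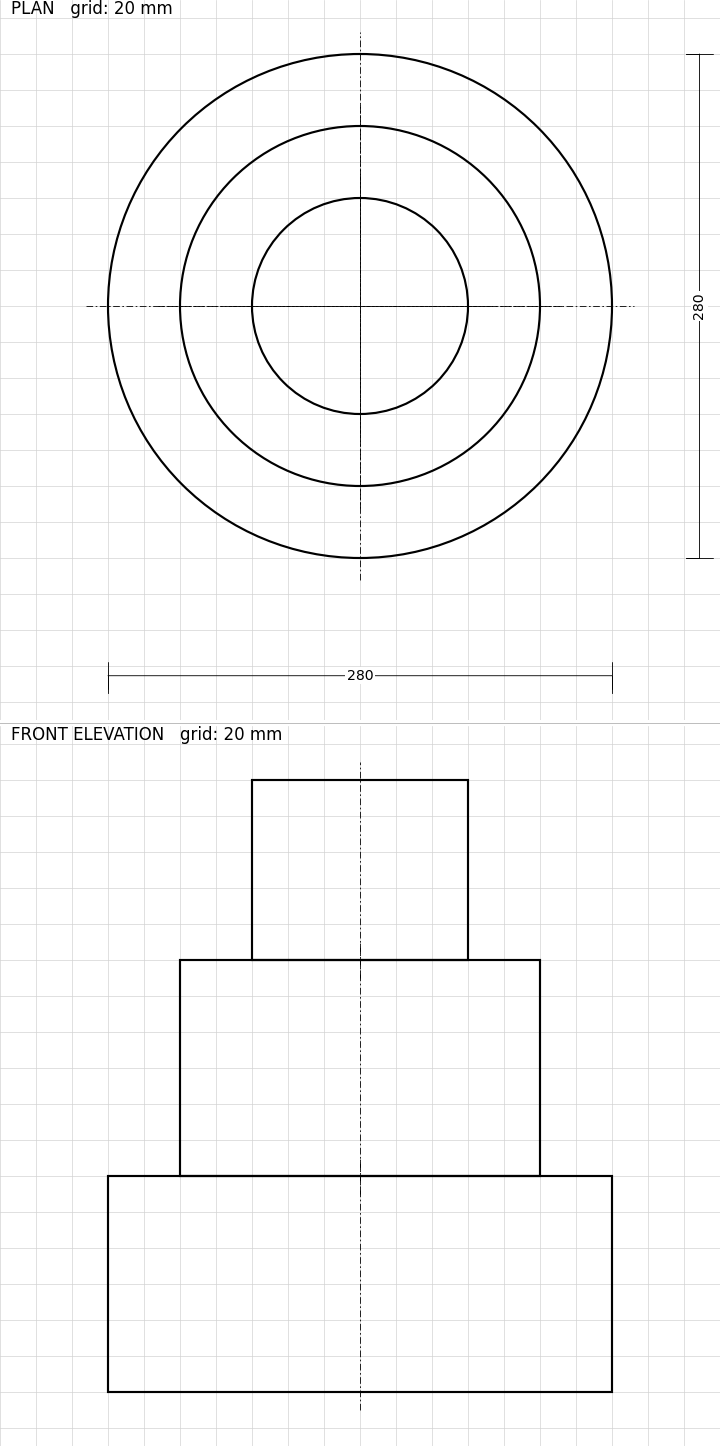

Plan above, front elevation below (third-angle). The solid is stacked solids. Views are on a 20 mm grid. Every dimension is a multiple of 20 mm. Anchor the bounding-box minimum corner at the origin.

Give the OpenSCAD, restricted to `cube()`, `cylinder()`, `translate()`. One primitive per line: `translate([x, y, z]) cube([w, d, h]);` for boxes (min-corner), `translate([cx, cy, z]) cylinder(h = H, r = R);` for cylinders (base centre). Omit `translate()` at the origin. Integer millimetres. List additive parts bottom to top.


translate([140, 140, 0]) cylinder(h = 120, r = 140);
translate([140, 140, 120]) cylinder(h = 120, r = 100);
translate([140, 140, 240]) cylinder(h = 100, r = 60);


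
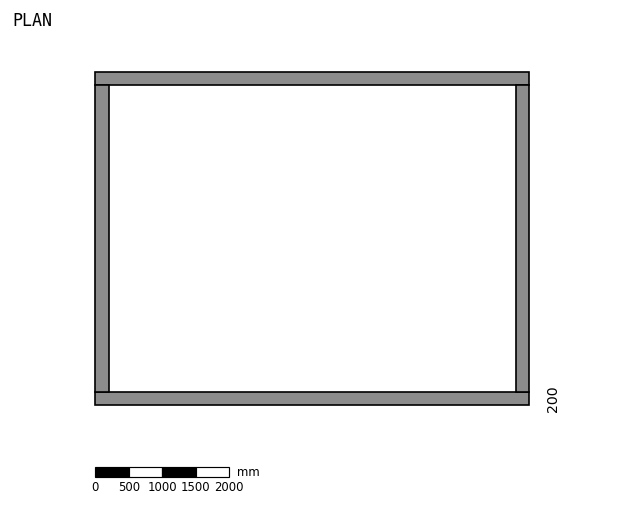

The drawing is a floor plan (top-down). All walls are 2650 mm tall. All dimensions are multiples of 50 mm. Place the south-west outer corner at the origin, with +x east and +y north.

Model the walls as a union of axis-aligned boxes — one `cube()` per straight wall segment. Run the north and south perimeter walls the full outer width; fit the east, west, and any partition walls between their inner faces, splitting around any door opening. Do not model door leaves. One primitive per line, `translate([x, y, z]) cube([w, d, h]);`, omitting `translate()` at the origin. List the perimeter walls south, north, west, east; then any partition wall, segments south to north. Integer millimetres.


cube([6500, 200, 2650]);
translate([0, 4800, 0]) cube([6500, 200, 2650]);
translate([0, 200, 0]) cube([200, 4600, 2650]);
translate([6300, 200, 0]) cube([200, 4600, 2650]);


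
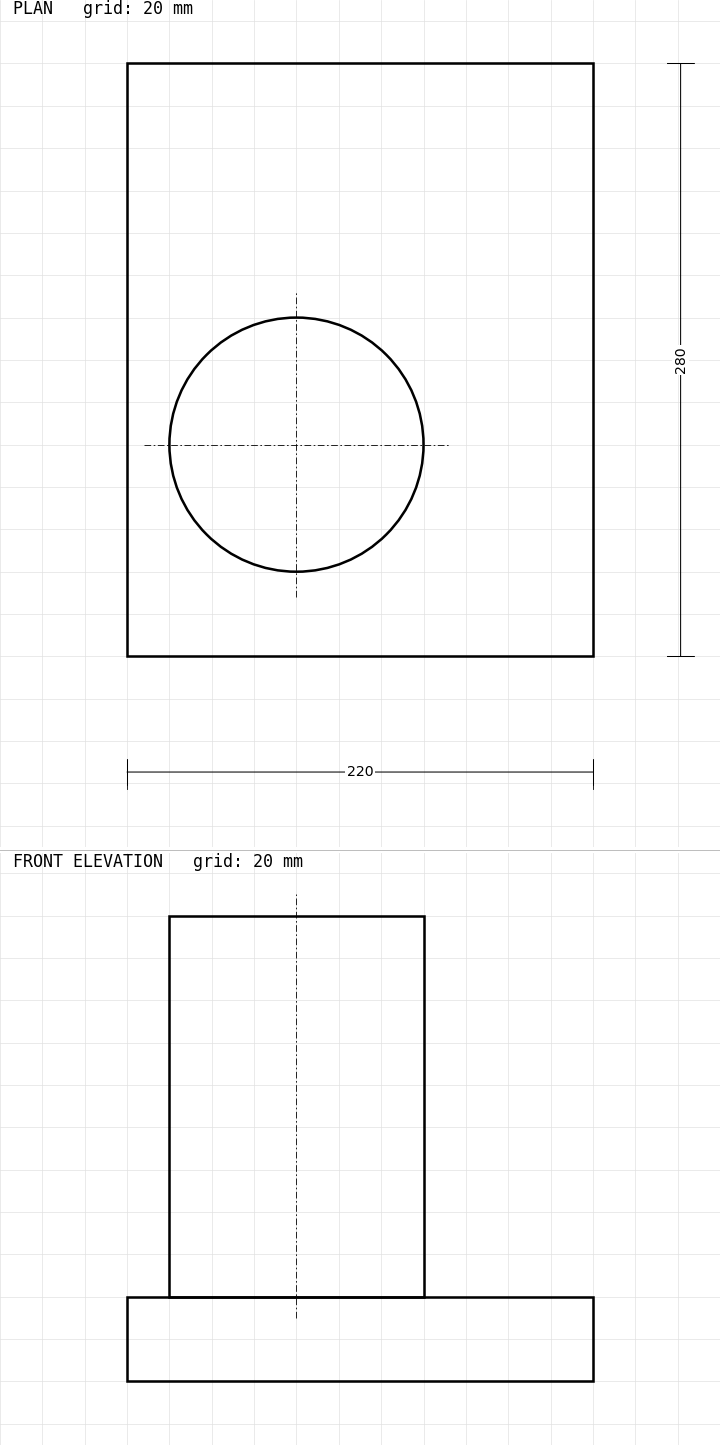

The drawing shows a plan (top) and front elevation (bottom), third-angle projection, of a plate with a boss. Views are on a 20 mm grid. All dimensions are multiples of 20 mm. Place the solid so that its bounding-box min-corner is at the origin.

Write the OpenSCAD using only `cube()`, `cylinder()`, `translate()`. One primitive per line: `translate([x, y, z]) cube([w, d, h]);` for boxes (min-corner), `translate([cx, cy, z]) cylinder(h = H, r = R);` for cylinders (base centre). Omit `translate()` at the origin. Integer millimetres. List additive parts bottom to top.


cube([220, 280, 40]);
translate([80, 100, 40]) cylinder(h = 180, r = 60);
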